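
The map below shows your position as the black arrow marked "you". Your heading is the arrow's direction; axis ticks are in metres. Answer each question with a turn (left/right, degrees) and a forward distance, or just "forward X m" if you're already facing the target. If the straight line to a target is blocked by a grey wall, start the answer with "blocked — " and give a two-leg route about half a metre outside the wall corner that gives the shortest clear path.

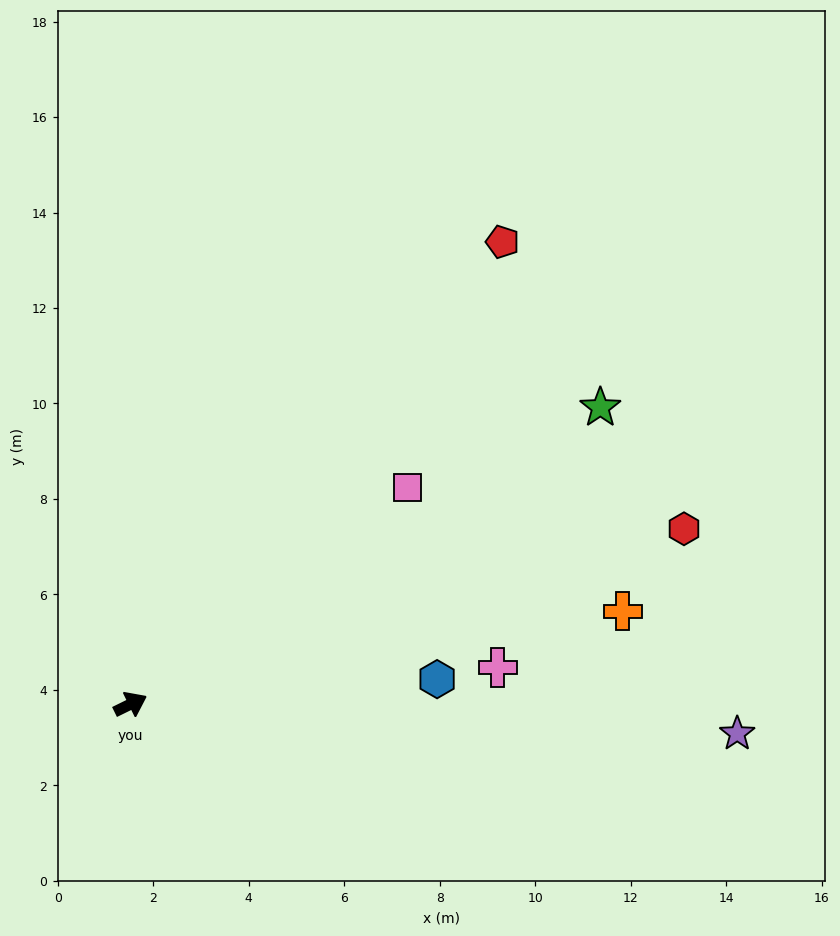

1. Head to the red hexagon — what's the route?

turn right 9°, forward 12.2 m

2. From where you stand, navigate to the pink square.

turn left 12°, forward 7.4 m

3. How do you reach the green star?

turn left 6°, forward 11.6 m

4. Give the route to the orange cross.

turn right 15°, forward 10.5 m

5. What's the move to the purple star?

turn right 29°, forward 12.7 m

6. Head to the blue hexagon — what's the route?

turn right 21°, forward 6.4 m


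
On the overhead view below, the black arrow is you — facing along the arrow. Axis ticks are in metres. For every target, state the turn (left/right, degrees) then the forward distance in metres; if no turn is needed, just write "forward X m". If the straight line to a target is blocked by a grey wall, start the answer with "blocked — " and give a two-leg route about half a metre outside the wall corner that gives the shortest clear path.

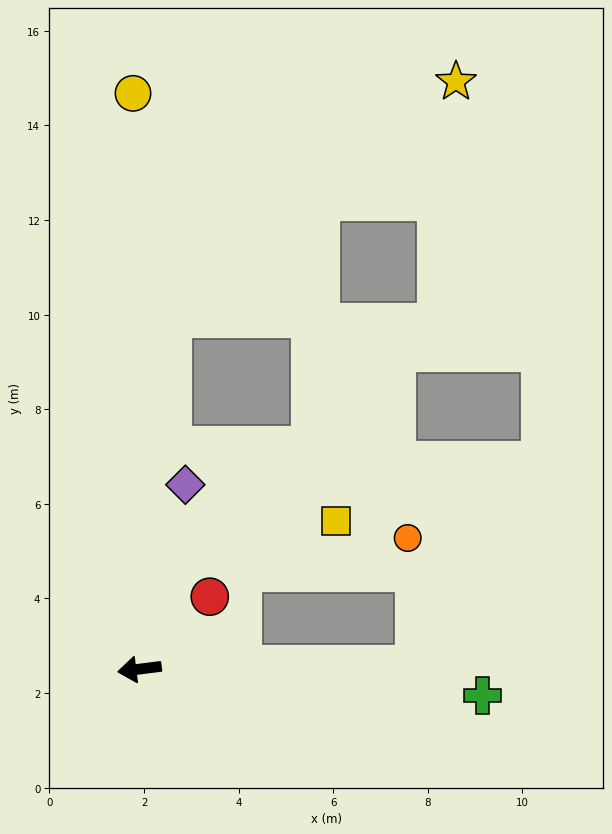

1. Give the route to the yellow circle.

turn right 96°, forward 12.2 m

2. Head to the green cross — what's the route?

turn left 168°, forward 7.3 m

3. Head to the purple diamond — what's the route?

turn right 111°, forward 4.0 m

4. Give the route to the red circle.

turn right 141°, forward 2.1 m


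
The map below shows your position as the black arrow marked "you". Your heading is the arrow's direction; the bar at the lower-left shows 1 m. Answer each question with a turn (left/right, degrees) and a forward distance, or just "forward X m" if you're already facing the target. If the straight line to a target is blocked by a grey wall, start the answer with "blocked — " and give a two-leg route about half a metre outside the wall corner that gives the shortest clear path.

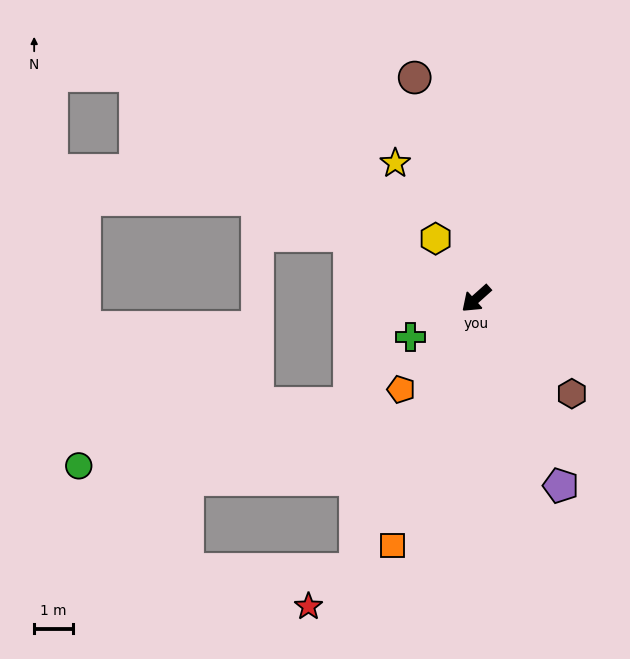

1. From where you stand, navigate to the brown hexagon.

turn left 93°, forward 3.5 m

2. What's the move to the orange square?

turn left 29°, forward 6.8 m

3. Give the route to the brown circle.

turn right 116°, forward 5.9 m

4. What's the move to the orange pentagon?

turn left 9°, forward 3.1 m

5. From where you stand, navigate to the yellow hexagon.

turn right 98°, forward 1.9 m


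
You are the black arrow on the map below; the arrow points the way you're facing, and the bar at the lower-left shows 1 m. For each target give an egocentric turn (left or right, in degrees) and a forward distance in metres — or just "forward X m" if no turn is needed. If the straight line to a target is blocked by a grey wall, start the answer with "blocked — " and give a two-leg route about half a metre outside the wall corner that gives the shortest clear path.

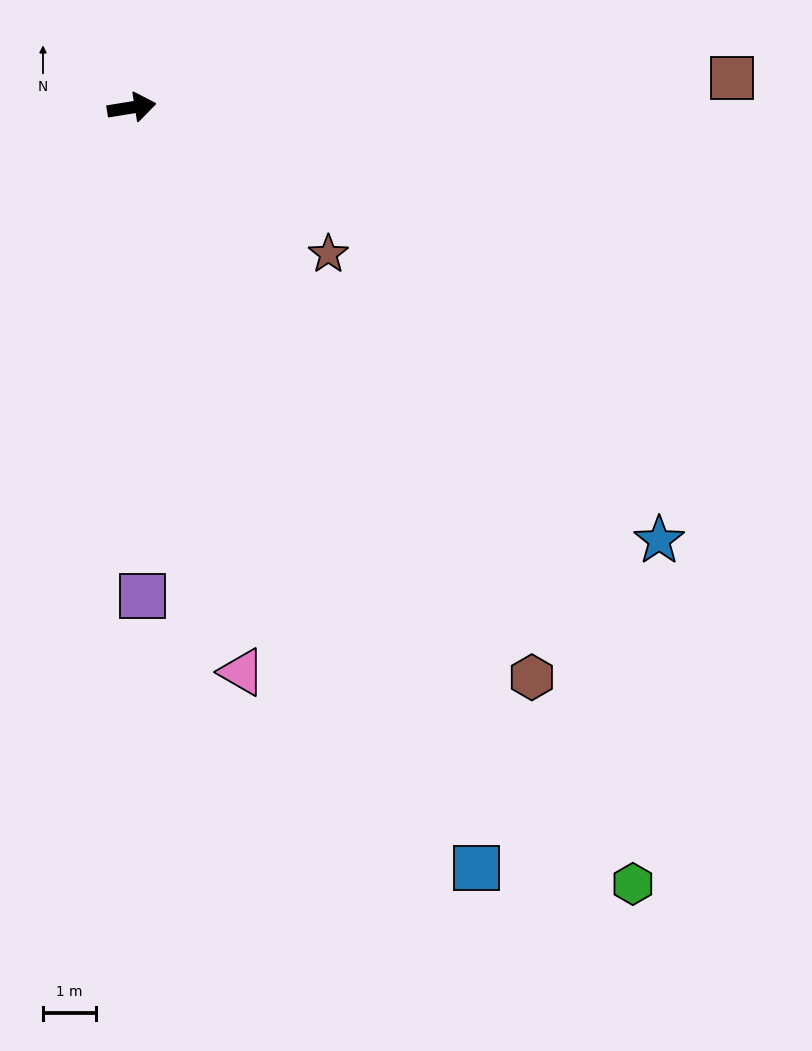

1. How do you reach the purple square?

turn right 98°, forward 9.1 m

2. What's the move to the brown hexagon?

turn right 64°, forward 13.0 m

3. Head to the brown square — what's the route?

turn right 6°, forward 11.2 m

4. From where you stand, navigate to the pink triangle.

turn right 88°, forward 10.8 m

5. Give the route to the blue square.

turn right 75°, forward 15.6 m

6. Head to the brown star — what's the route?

turn right 46°, forward 4.6 m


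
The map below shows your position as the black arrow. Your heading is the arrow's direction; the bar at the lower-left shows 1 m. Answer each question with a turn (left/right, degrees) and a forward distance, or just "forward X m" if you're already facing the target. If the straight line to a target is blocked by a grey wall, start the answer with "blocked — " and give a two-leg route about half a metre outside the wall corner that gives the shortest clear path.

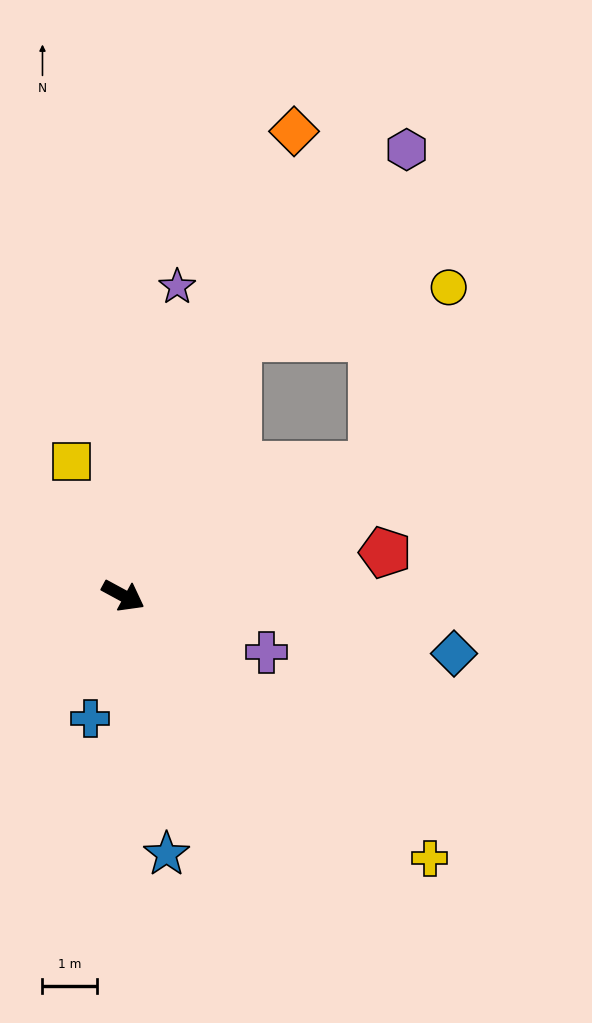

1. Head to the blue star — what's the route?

turn right 52°, forward 4.8 m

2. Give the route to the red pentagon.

turn left 38°, forward 4.9 m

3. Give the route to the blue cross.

turn right 76°, forward 2.3 m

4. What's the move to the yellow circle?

blocked — turn left 56°, forward 5.2 m, then turn left 39°, forward 3.5 m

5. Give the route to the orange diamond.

turn left 98°, forward 9.1 m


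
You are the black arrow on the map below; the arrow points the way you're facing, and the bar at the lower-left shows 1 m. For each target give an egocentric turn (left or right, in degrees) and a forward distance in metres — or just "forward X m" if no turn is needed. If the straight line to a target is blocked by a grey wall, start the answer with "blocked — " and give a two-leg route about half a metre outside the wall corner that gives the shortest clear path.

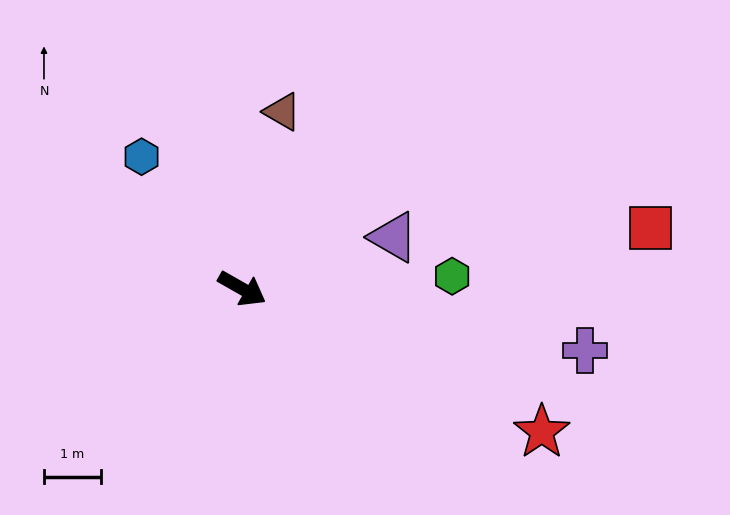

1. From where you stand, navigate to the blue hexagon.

turn left 157°, forward 2.9 m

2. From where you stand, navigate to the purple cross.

turn left 19°, forward 6.2 m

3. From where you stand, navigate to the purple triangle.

turn left 48°, forward 2.8 m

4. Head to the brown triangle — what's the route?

turn left 107°, forward 3.2 m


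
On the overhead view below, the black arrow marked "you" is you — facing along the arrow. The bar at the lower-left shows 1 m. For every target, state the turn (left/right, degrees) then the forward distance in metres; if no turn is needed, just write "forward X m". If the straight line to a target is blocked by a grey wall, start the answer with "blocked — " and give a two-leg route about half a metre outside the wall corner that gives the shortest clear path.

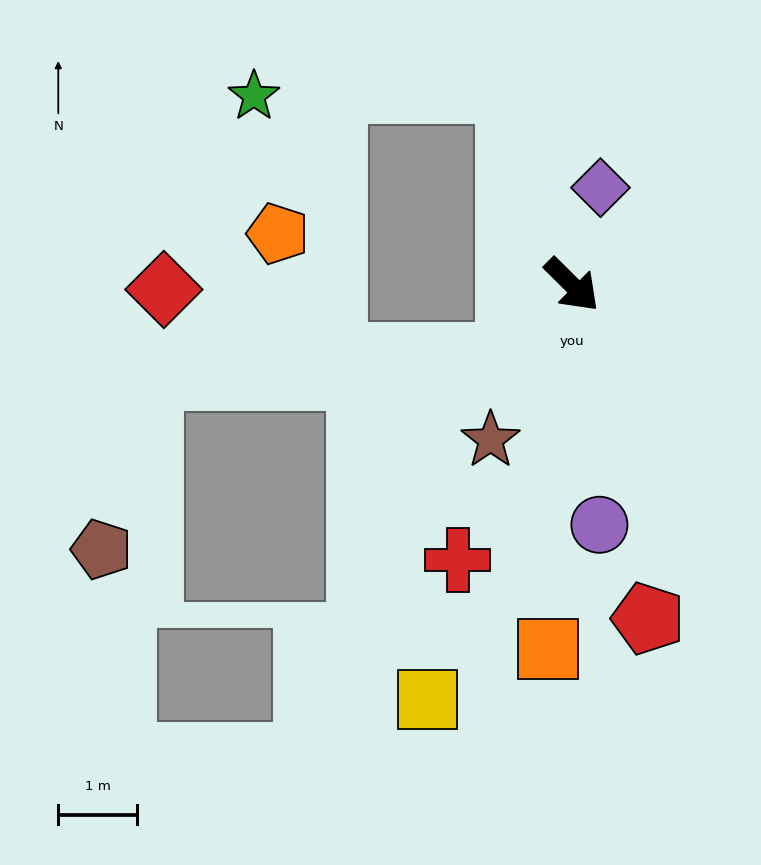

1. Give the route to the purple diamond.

turn left 118°, forward 1.3 m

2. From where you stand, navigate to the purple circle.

turn right 39°, forward 3.0 m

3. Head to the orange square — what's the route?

turn right 49°, forward 4.6 m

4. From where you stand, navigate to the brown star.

turn right 73°, forward 2.2 m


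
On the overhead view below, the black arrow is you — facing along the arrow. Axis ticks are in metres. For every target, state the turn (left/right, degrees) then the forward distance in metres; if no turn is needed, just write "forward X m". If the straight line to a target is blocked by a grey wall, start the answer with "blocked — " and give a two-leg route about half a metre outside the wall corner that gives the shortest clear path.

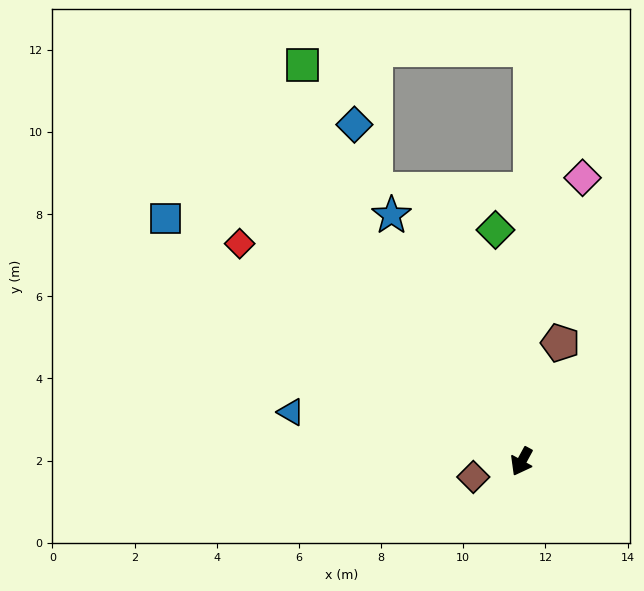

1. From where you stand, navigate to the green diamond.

turn right 145°, forward 5.7 m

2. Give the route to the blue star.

turn right 124°, forward 6.8 m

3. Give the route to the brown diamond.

turn right 44°, forward 1.2 m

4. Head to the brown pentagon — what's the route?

turn right 170°, forward 3.0 m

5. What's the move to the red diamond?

turn right 99°, forward 8.7 m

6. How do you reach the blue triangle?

turn right 74°, forward 5.7 m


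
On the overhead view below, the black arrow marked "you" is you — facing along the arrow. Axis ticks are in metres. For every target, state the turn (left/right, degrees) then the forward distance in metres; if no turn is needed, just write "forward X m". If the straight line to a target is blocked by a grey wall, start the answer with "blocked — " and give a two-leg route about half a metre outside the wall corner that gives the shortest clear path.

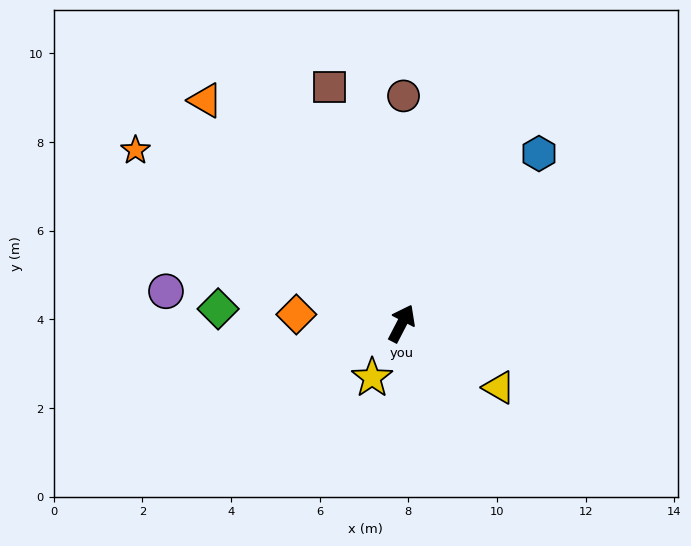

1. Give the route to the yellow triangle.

turn right 96°, forward 2.6 m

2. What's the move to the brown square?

turn left 44°, forward 5.6 m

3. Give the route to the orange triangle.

turn left 69°, forward 6.7 m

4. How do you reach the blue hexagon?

turn right 12°, forward 4.9 m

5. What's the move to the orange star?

turn left 84°, forward 7.2 m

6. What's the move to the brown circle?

turn left 27°, forward 5.1 m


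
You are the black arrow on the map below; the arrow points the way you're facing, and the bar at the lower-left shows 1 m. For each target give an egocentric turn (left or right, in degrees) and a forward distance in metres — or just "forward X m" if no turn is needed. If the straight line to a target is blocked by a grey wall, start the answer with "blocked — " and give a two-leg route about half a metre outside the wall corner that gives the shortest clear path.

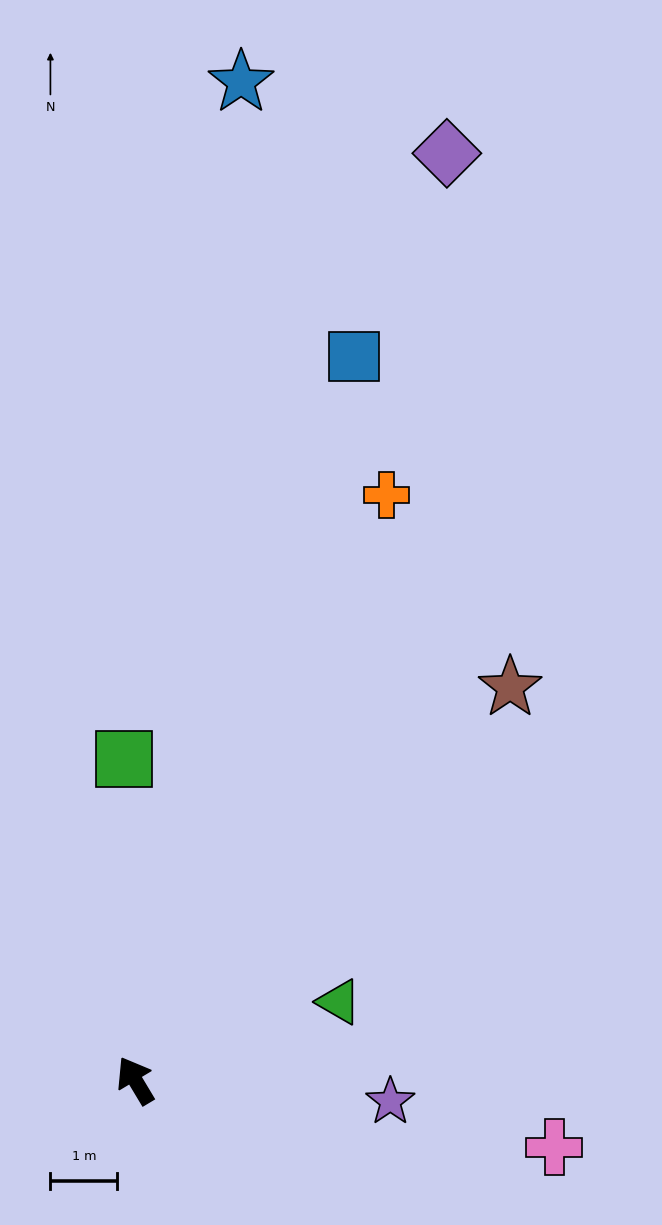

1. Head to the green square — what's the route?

turn right 29°, forward 4.8 m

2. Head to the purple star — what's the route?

turn right 126°, forward 3.8 m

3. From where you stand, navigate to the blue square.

turn right 48°, forward 11.3 m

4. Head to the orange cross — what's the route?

turn right 54°, forward 9.5 m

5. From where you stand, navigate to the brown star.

turn right 75°, forward 8.1 m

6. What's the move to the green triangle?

turn right 100°, forward 3.3 m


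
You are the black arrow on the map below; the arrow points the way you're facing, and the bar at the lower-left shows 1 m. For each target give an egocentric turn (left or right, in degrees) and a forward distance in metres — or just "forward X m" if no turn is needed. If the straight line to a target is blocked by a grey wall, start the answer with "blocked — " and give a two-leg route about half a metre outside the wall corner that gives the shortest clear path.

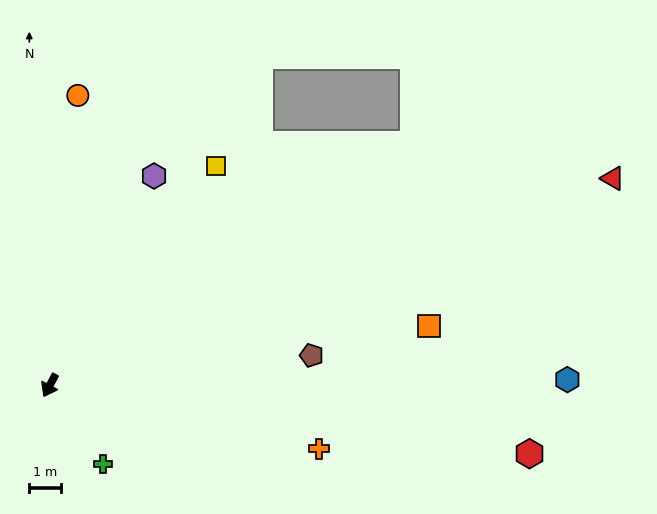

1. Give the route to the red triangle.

turn left 138°, forward 18.8 m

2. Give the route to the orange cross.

turn left 105°, forward 8.7 m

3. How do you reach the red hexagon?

turn left 110°, forward 15.2 m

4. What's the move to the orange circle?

turn right 158°, forward 9.1 m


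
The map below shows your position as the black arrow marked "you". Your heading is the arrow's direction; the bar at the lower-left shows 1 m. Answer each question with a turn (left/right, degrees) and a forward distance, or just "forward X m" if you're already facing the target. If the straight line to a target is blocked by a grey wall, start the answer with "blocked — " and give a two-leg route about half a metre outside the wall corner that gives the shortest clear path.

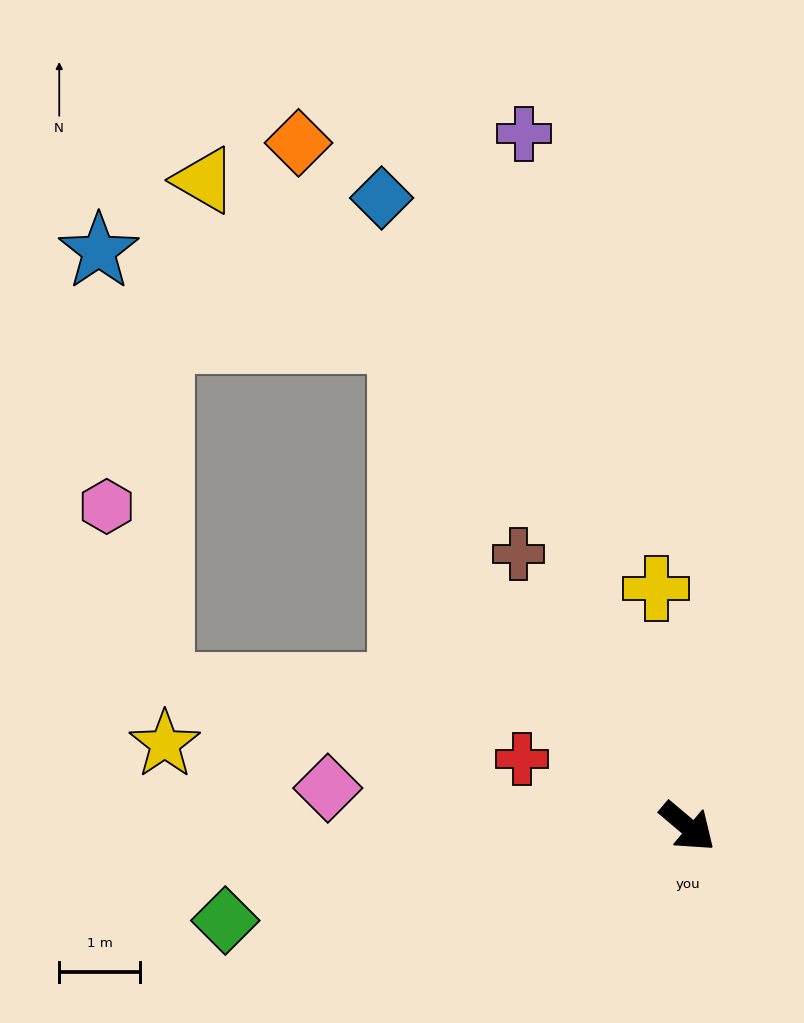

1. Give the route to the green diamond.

turn right 128°, forward 5.8 m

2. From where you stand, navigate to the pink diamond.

turn right 146°, forward 4.5 m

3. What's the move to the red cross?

turn right 162°, forward 2.2 m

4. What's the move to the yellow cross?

turn left 138°, forward 3.0 m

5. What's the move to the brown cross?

turn left 162°, forward 4.0 m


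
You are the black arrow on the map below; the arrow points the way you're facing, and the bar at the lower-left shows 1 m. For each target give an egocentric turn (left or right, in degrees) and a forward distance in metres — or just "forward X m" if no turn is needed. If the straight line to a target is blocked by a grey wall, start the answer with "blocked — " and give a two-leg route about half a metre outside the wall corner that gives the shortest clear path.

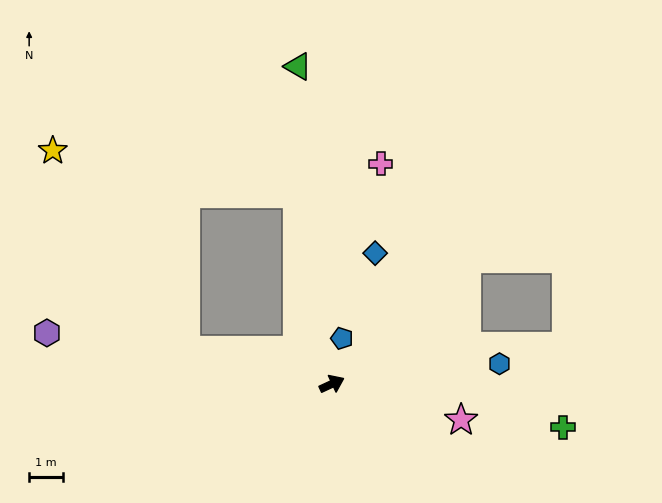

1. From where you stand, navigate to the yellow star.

blocked — turn left 142°, forward 4.5 m, then turn right 43°, forward 7.2 m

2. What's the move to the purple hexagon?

turn left 145°, forward 8.6 m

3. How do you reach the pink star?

turn right 40°, forward 4.0 m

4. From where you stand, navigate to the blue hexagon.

turn right 18°, forward 5.0 m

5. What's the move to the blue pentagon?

turn left 53°, forward 1.4 m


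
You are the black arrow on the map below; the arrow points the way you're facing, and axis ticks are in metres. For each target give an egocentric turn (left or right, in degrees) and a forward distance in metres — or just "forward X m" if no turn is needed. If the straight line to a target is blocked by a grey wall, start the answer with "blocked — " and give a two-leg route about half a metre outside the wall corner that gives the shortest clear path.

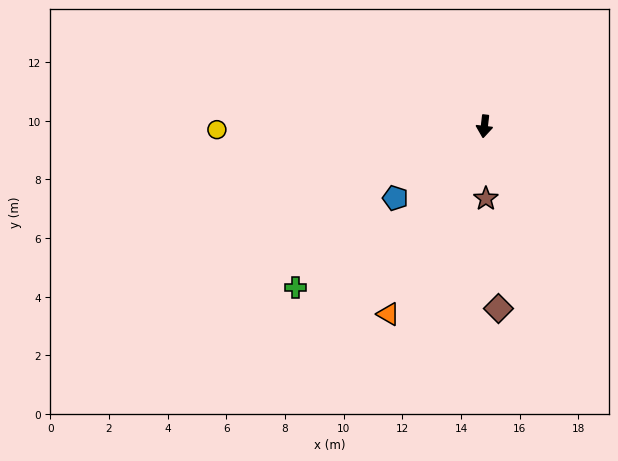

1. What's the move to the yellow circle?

turn right 83°, forward 9.1 m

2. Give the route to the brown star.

turn left 8°, forward 2.5 m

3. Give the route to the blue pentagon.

turn right 45°, forward 3.9 m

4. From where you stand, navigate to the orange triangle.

turn right 21°, forward 7.2 m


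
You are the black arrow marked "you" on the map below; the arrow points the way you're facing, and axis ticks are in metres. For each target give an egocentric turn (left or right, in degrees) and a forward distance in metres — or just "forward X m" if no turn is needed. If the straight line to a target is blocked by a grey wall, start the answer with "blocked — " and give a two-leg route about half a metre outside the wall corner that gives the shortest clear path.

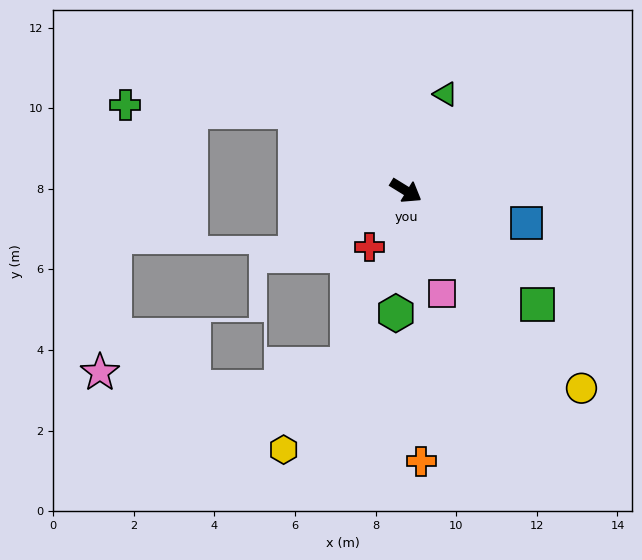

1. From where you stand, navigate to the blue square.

turn left 17°, forward 3.1 m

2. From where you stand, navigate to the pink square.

turn right 39°, forward 2.7 m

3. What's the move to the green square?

turn right 9°, forward 4.3 m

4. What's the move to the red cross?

turn right 91°, forward 1.7 m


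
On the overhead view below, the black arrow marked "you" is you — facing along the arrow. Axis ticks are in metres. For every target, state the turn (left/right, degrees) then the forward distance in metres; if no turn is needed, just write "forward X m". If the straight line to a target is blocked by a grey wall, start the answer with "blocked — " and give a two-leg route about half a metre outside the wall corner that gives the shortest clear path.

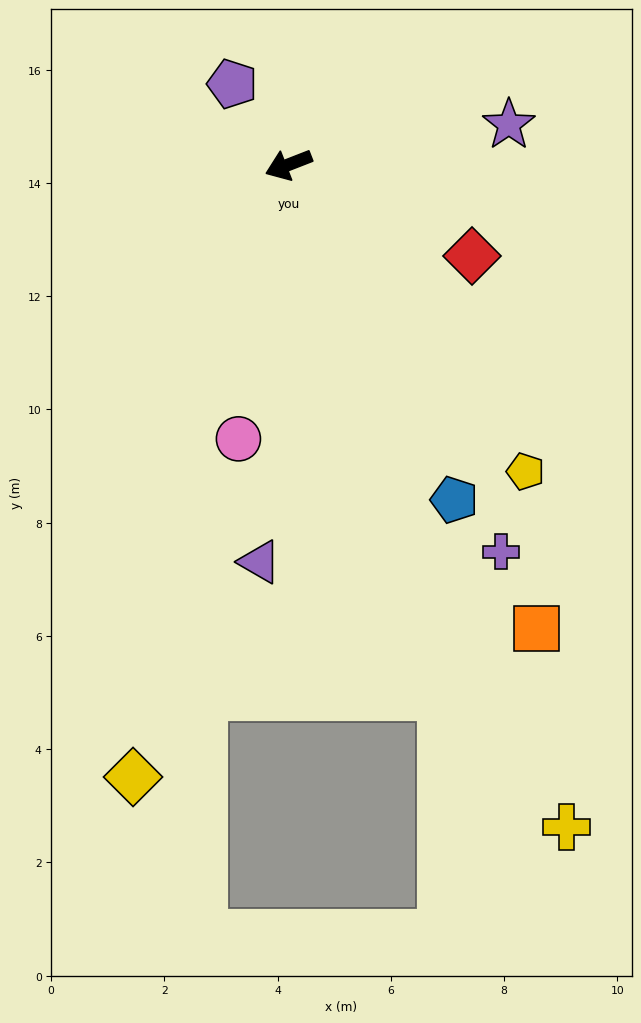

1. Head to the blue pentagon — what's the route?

turn left 95°, forward 6.6 m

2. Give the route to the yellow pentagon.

turn left 106°, forward 6.8 m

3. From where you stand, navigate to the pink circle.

turn left 58°, forward 4.9 m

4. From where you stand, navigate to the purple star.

turn left 169°, forward 4.0 m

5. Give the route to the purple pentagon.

turn right 76°, forward 1.7 m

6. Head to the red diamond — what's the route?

turn left 132°, forward 3.6 m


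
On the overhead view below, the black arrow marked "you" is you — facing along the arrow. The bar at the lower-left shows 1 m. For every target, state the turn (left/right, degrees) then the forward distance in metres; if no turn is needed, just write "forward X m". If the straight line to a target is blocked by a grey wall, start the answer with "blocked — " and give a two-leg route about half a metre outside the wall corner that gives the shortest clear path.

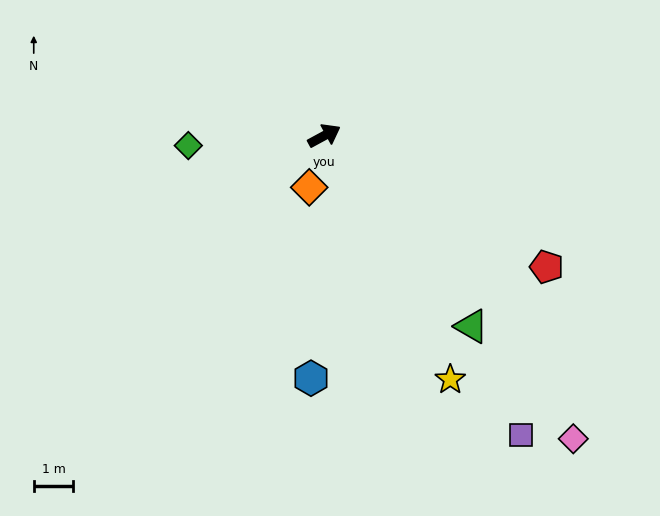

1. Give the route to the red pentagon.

turn right 59°, forward 6.5 m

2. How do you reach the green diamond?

turn left 156°, forward 3.4 m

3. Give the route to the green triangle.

turn right 81°, forward 6.1 m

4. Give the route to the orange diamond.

turn right 135°, forward 1.4 m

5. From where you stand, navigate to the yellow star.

turn right 91°, forward 6.9 m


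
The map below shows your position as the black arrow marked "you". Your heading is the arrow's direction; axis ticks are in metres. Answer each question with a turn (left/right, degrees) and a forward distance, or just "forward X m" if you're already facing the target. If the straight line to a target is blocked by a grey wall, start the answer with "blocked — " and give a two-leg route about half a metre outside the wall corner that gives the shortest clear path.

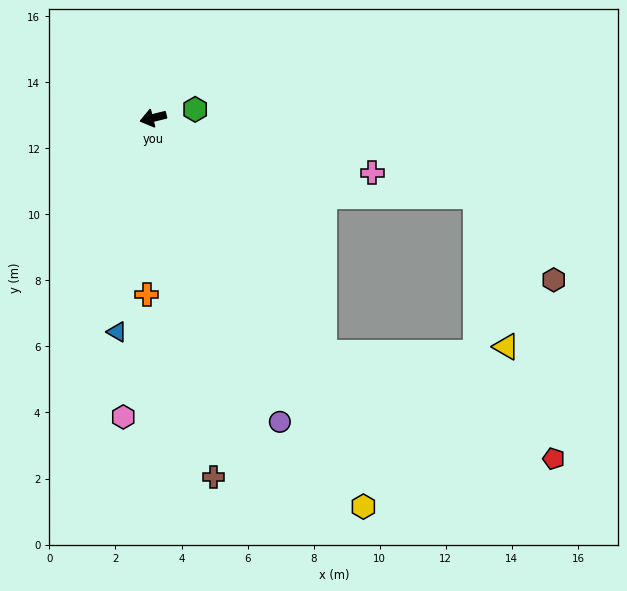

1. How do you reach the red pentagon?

blocked — turn left 112°, forward 8.8 m, then turn left 30°, forward 7.7 m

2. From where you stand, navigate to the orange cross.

turn left 74°, forward 5.3 m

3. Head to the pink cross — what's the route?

turn left 152°, forward 6.8 m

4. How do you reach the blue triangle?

turn left 66°, forward 6.6 m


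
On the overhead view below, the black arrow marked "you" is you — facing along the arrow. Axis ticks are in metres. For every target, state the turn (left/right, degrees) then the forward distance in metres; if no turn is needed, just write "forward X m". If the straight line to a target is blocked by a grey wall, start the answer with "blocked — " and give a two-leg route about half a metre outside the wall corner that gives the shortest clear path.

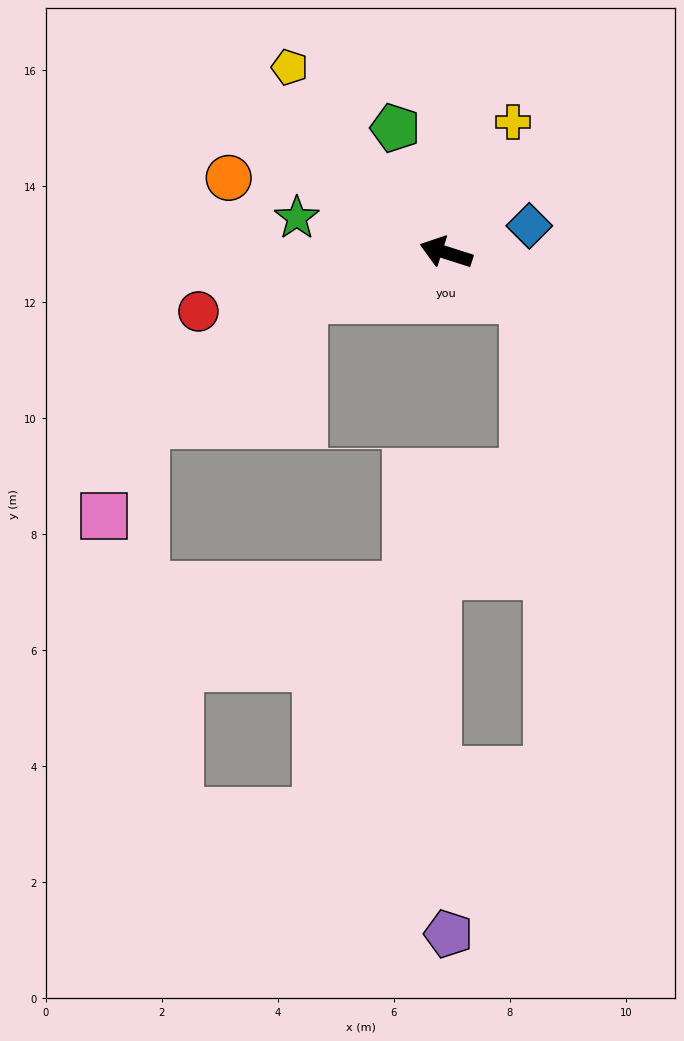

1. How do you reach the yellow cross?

turn right 99°, forward 2.5 m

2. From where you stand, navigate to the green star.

turn left 5°, forward 2.6 m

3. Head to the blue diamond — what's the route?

turn right 144°, forward 1.5 m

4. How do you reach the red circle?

turn left 31°, forward 4.4 m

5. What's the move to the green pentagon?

turn right 50°, forward 2.3 m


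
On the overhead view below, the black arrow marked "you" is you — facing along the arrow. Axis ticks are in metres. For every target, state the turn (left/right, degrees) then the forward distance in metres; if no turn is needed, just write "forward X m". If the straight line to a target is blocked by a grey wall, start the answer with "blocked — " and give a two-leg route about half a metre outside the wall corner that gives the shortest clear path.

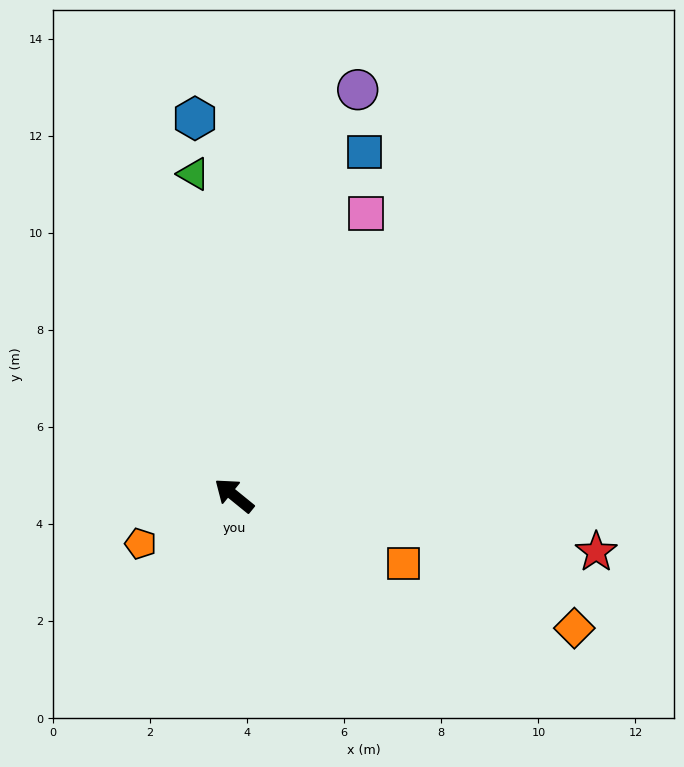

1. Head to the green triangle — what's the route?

turn right 44°, forward 6.7 m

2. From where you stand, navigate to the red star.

turn right 150°, forward 7.5 m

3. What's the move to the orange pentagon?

turn left 66°, forward 2.2 m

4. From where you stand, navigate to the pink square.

turn right 76°, forward 6.4 m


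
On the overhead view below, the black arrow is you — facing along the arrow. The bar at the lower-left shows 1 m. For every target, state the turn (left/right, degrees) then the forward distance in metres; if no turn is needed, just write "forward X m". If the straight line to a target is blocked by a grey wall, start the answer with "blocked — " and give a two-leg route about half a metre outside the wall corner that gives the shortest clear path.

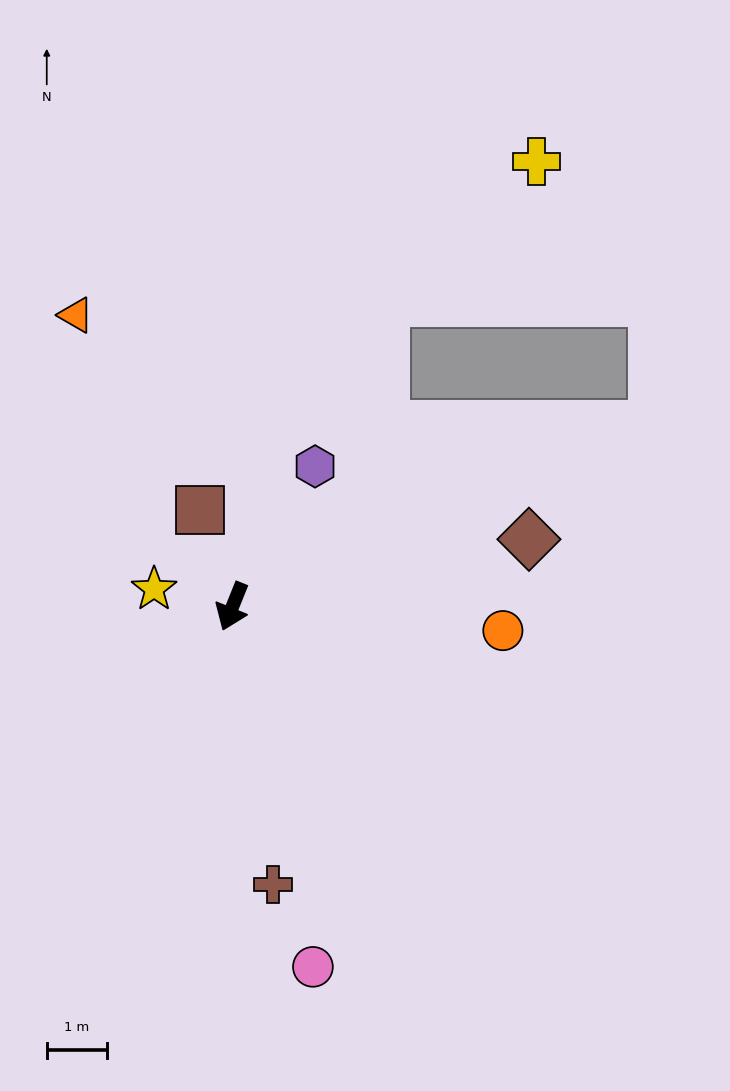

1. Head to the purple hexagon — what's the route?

turn left 171°, forward 2.7 m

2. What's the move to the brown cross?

turn left 30°, forward 4.6 m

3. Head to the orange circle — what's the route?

turn left 107°, forward 4.5 m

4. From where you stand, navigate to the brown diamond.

turn left 125°, forward 5.0 m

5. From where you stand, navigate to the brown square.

turn right 140°, forward 1.7 m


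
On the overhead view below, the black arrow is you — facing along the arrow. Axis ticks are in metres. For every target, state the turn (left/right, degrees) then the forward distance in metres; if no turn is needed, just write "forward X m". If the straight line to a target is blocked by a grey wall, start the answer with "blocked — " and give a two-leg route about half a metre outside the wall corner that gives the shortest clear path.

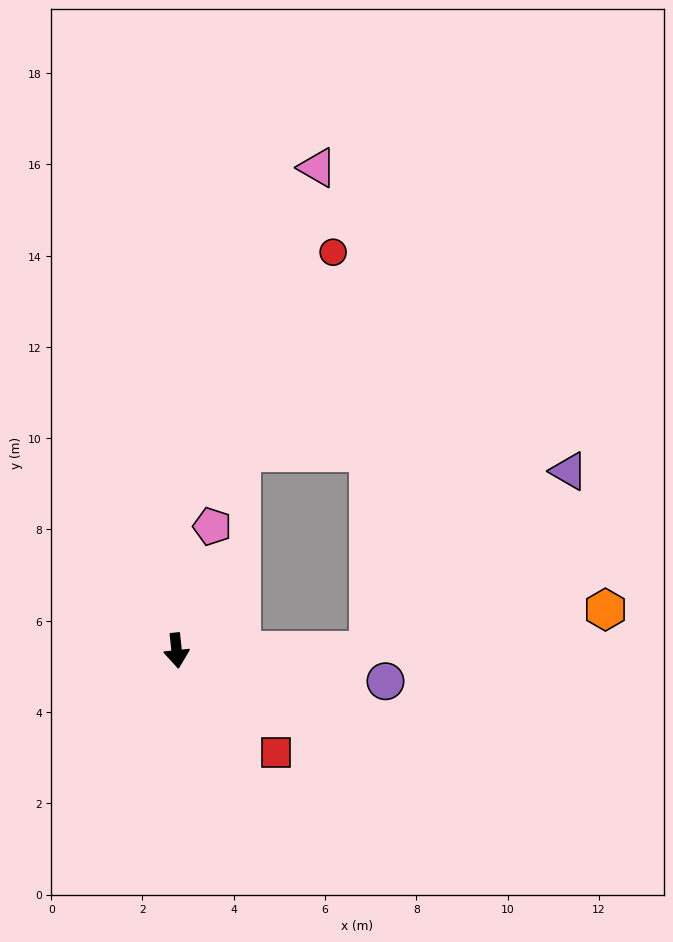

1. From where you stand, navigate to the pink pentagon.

turn left 158°, forward 2.8 m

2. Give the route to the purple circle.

turn left 76°, forward 4.6 m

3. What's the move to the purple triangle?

blocked — turn left 84°, forward 4.2 m, then turn left 42°, forward 5.9 m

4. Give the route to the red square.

turn left 38°, forward 3.1 m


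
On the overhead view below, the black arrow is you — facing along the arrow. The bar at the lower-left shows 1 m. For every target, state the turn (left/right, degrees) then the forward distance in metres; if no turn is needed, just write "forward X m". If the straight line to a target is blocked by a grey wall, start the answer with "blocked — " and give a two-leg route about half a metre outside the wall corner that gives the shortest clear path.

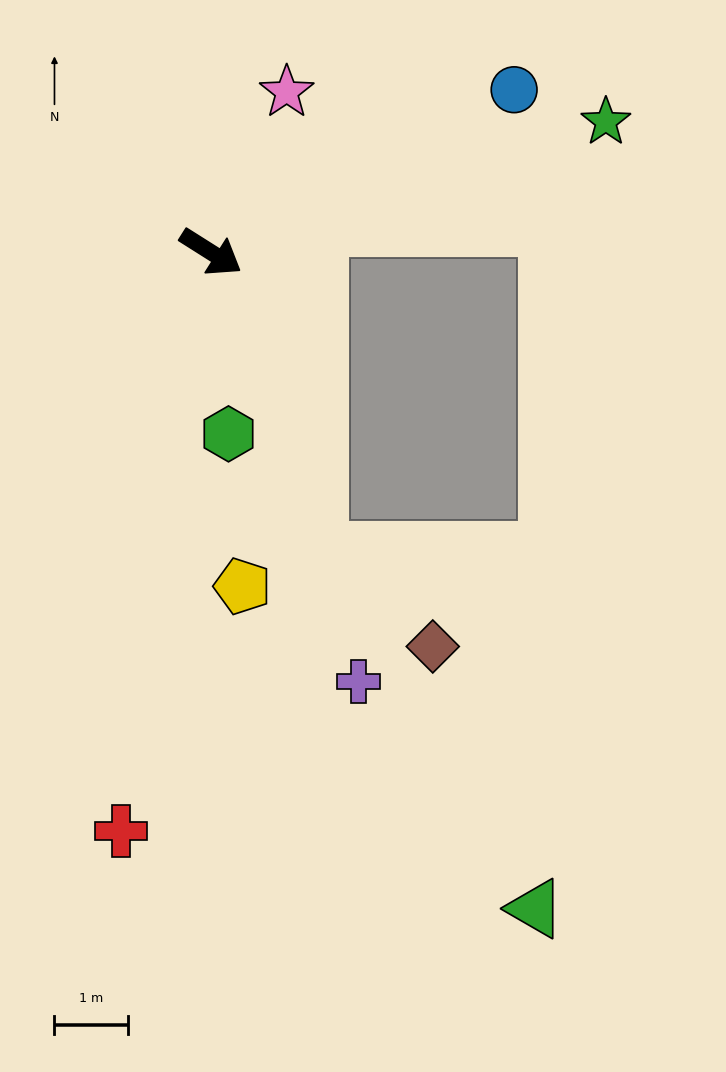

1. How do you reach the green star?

turn left 51°, forward 5.6 m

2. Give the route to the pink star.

turn left 97°, forward 2.4 m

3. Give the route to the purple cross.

turn right 39°, forward 6.1 m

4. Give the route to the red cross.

turn right 67°, forward 7.9 m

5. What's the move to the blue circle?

turn left 60°, forward 4.7 m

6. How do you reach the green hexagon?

turn right 52°, forward 2.5 m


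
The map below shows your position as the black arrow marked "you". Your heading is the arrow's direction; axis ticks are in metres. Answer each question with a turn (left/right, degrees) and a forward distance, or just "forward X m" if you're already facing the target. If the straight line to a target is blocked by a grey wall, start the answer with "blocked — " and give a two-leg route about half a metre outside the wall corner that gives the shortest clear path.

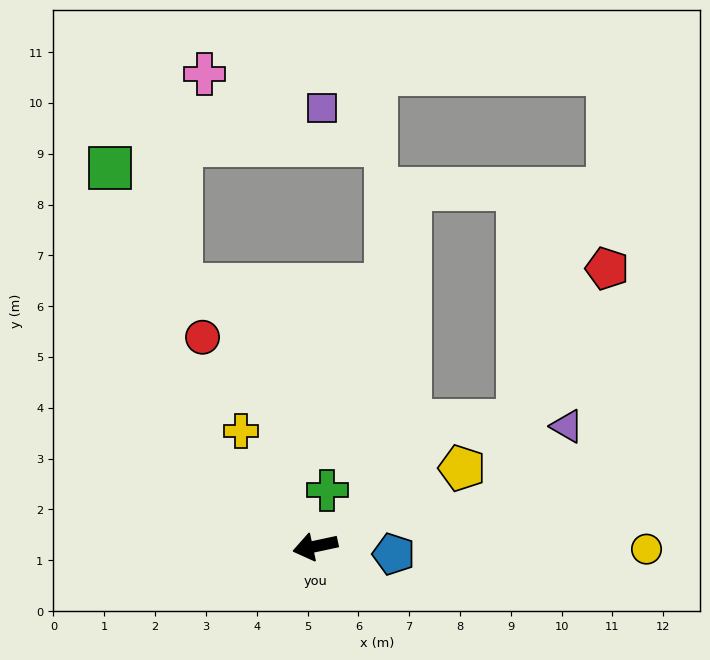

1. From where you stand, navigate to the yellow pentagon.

turn right 164°, forward 3.3 m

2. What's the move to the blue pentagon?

turn left 162°, forward 1.6 m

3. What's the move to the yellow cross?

turn right 69°, forward 2.7 m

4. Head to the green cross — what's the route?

turn right 114°, forward 1.1 m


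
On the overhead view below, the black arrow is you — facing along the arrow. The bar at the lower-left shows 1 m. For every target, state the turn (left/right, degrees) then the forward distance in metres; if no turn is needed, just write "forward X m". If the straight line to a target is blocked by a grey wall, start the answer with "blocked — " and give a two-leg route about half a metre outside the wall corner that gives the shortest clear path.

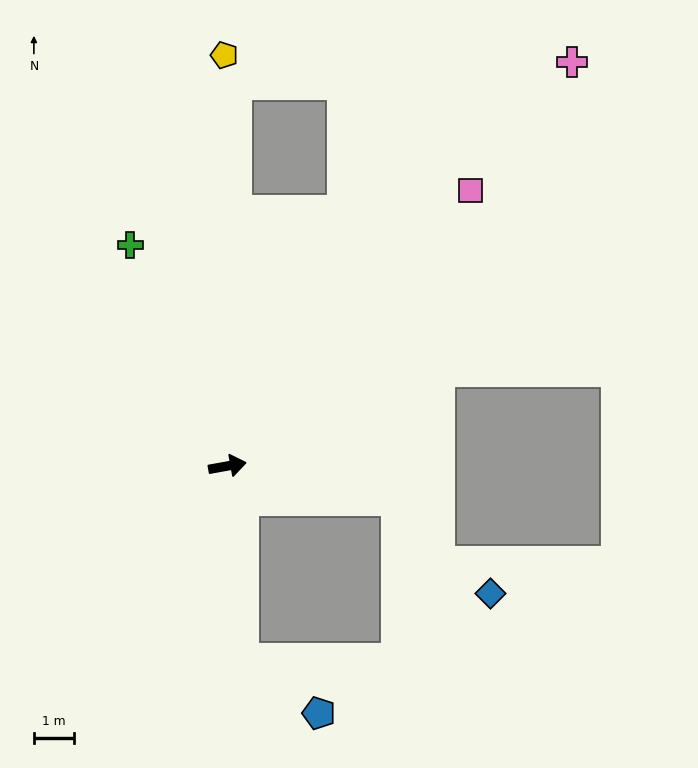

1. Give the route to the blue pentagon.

blocked — turn right 96°, forward 4.9 m, then turn left 51°, forward 2.3 m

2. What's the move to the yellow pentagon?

turn left 80°, forward 10.3 m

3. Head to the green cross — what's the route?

turn left 104°, forward 6.0 m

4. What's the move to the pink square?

turn left 38°, forward 9.2 m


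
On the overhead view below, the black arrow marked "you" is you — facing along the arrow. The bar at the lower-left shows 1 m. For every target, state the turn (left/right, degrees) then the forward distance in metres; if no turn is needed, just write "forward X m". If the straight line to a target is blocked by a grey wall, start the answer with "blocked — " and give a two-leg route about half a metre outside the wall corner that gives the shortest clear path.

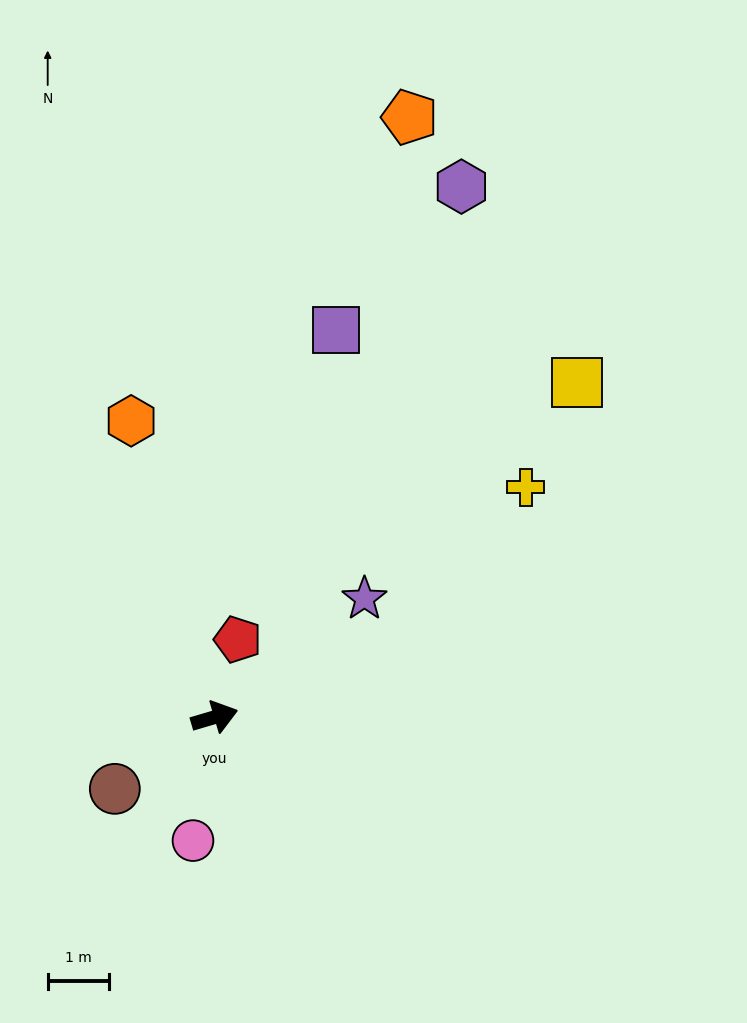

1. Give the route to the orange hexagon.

turn left 89°, forward 5.0 m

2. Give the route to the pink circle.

turn right 116°, forward 2.1 m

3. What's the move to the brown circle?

turn right 161°, forward 2.0 m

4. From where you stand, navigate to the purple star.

turn left 22°, forward 3.1 m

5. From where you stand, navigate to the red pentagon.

turn left 57°, forward 1.3 m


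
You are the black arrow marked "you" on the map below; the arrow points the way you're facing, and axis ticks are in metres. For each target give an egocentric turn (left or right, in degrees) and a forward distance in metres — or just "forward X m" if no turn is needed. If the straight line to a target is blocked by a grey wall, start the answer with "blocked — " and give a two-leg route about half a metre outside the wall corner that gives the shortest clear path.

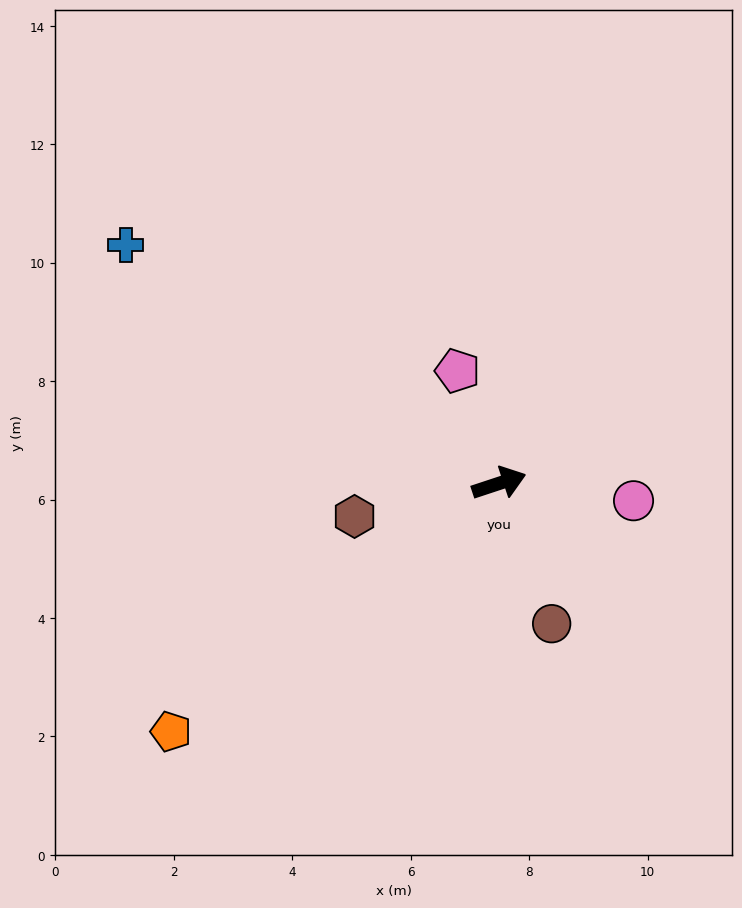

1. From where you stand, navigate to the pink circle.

turn right 26°, forward 2.3 m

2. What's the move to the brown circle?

turn right 88°, forward 2.5 m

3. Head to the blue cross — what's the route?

turn left 129°, forward 7.5 m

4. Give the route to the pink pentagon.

turn left 92°, forward 2.0 m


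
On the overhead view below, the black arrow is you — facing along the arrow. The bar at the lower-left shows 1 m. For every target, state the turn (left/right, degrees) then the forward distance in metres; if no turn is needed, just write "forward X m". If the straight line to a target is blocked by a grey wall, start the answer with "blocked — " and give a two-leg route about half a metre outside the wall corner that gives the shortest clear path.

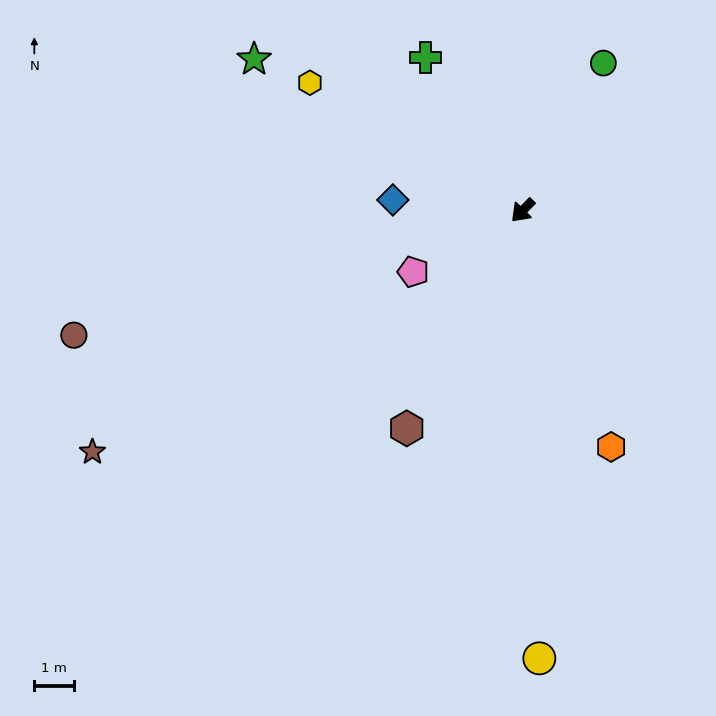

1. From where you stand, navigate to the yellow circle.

turn left 47°, forward 11.4 m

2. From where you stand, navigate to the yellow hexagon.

turn right 77°, forward 6.3 m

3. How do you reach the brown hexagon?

turn left 16°, forward 6.3 m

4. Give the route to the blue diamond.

turn right 50°, forward 3.3 m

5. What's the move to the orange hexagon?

turn left 65°, forward 6.4 m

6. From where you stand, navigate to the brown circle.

turn right 30°, forward 11.8 m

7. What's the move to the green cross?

turn right 103°, forward 4.6 m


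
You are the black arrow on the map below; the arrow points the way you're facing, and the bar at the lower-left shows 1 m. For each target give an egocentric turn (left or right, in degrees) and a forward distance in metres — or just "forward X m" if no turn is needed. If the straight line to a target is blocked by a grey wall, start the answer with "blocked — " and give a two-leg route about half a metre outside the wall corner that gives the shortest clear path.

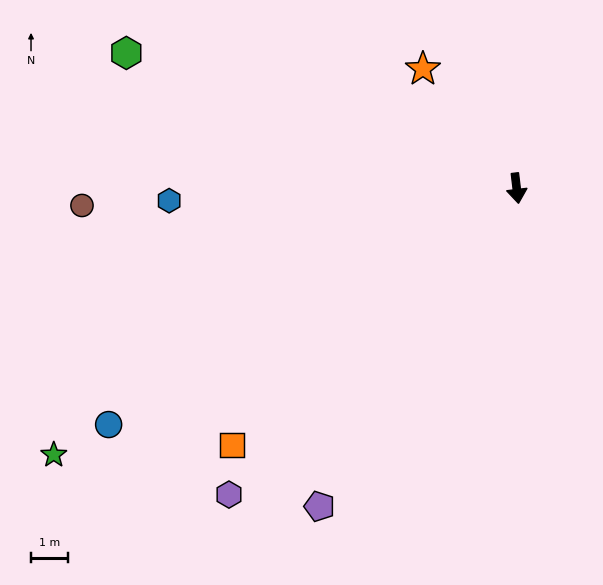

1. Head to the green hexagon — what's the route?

turn right 116°, forward 11.2 m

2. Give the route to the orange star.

turn right 149°, forward 4.1 m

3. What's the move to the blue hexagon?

turn right 95°, forward 9.4 m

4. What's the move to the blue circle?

turn right 67°, forward 12.7 m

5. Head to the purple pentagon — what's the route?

turn right 39°, forward 10.1 m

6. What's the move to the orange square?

turn right 55°, forward 10.4 m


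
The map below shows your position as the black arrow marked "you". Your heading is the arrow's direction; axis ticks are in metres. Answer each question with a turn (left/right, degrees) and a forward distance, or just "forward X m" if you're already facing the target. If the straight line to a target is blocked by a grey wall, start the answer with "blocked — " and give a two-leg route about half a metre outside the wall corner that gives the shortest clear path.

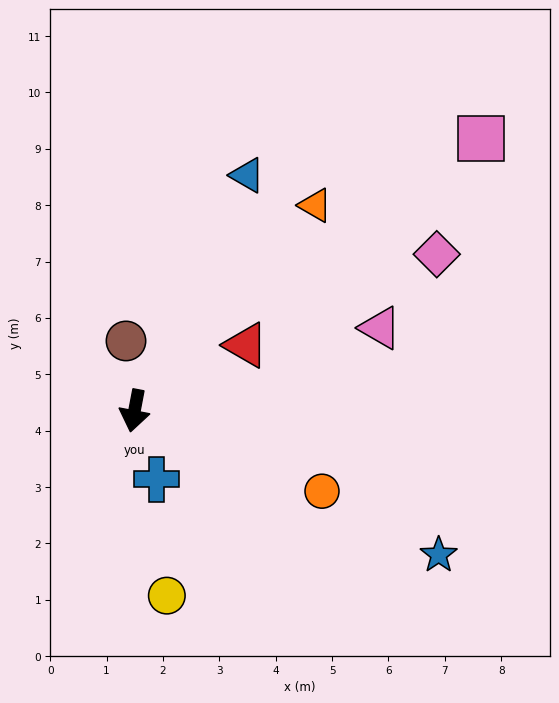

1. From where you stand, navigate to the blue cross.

turn left 29°, forward 1.3 m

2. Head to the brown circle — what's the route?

turn right 162°, forward 1.2 m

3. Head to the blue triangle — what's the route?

turn left 165°, forward 4.6 m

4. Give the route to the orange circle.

turn left 78°, forward 3.6 m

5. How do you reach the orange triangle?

turn left 149°, forward 4.9 m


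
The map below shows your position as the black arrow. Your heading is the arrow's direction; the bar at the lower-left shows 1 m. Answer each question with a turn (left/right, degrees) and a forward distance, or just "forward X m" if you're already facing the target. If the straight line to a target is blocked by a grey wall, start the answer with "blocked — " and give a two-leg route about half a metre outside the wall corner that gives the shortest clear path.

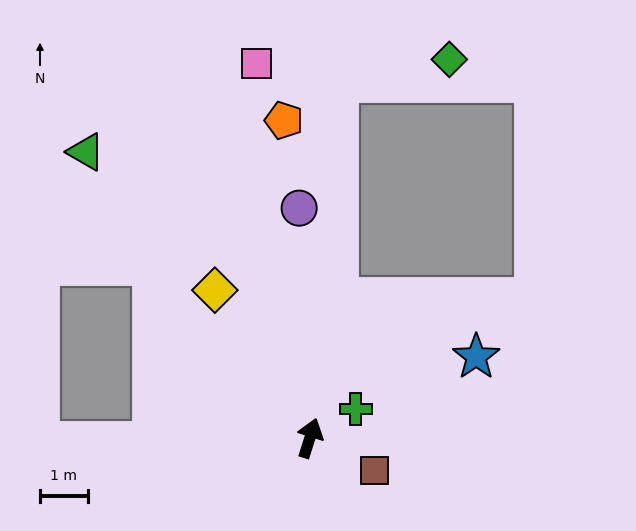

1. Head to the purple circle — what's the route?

turn left 20°, forward 4.8 m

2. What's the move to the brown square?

turn right 99°, forward 1.5 m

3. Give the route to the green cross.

turn right 40°, forward 1.1 m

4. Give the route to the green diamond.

blocked — turn left 13°, forward 7.4 m, then turn right 74°, forward 2.4 m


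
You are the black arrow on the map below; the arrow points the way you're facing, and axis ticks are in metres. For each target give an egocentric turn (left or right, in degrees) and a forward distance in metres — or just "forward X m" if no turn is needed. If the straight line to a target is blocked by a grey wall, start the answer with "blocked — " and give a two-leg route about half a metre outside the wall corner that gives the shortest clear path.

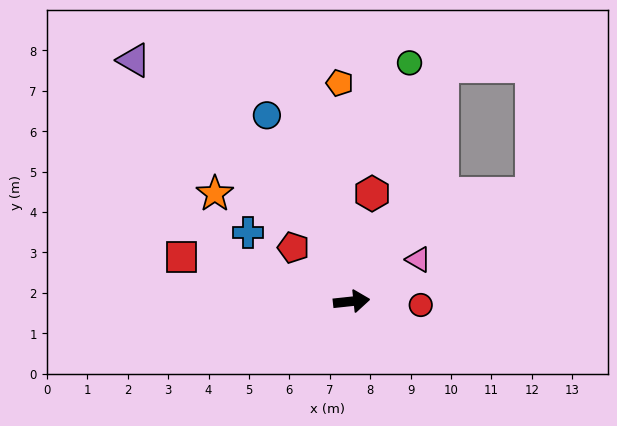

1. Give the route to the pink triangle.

turn left 26°, forward 2.0 m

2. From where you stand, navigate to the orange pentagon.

turn left 87°, forward 5.4 m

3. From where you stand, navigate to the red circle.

turn right 9°, forward 1.7 m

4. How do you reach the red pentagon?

turn left 131°, forward 2.0 m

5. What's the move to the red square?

turn left 159°, forward 4.4 m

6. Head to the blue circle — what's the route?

turn left 108°, forward 5.1 m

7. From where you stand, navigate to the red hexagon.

turn left 73°, forward 2.7 m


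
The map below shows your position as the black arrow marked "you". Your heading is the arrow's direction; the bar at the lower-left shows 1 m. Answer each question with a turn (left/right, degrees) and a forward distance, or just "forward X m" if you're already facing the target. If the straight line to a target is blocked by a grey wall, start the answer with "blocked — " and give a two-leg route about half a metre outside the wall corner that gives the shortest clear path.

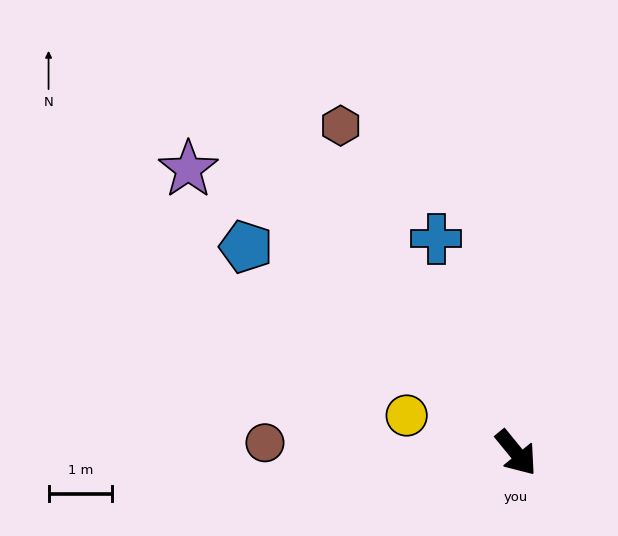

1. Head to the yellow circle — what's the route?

turn right 148°, forward 1.8 m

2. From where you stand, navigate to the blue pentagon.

turn right 167°, forward 5.4 m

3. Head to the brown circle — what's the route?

turn right 132°, forward 4.0 m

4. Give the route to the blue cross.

turn left 161°, forward 3.6 m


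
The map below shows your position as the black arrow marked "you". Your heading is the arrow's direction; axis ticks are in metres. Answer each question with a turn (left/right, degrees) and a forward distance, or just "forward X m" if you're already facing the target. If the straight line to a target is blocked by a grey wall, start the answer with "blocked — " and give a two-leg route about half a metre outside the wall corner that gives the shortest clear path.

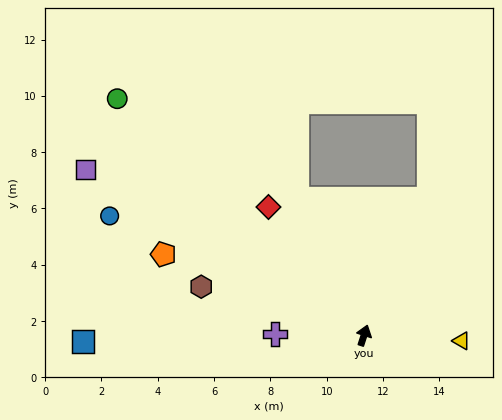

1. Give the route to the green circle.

turn left 64°, forward 12.1 m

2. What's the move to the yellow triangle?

turn right 75°, forward 3.5 m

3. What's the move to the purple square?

turn left 77°, forward 11.5 m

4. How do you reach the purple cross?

turn left 107°, forward 3.2 m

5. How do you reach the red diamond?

turn left 55°, forward 5.7 m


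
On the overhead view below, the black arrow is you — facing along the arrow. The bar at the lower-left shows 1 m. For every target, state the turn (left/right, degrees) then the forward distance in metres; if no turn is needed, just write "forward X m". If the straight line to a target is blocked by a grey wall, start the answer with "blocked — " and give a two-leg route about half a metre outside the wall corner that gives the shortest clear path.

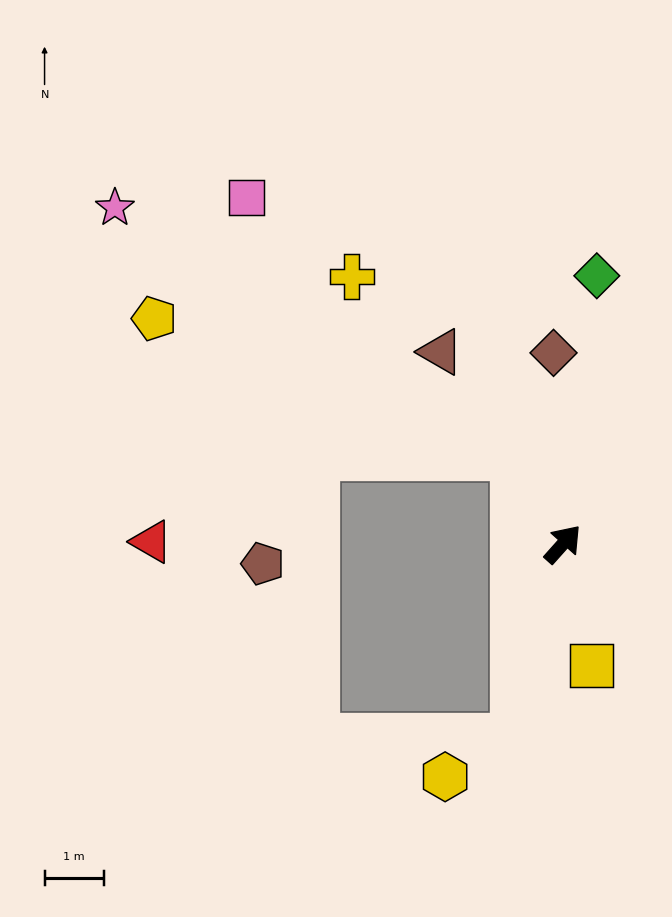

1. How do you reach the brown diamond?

turn left 45°, forward 3.2 m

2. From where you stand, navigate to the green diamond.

turn left 35°, forward 4.6 m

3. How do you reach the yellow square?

turn right 125°, forward 2.1 m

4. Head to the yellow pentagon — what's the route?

blocked — turn left 70°, forward 1.7 m, then turn left 41°, forward 6.5 m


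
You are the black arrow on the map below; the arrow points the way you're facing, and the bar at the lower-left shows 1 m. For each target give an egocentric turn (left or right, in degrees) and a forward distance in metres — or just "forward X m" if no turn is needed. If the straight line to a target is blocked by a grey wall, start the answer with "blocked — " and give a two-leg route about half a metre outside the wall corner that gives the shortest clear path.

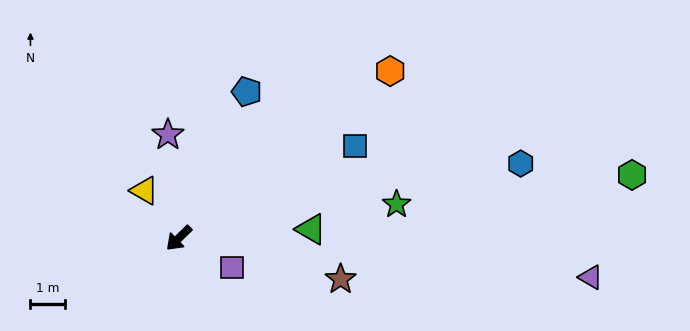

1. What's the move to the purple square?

turn left 107°, forward 1.8 m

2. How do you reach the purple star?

turn right 128°, forward 3.0 m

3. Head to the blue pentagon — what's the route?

turn right 159°, forward 4.7 m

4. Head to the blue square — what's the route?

turn left 163°, forward 5.7 m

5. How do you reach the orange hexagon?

turn left 174°, forward 7.8 m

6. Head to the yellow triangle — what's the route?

turn right 98°, forward 1.7 m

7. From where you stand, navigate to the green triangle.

turn left 140°, forward 3.8 m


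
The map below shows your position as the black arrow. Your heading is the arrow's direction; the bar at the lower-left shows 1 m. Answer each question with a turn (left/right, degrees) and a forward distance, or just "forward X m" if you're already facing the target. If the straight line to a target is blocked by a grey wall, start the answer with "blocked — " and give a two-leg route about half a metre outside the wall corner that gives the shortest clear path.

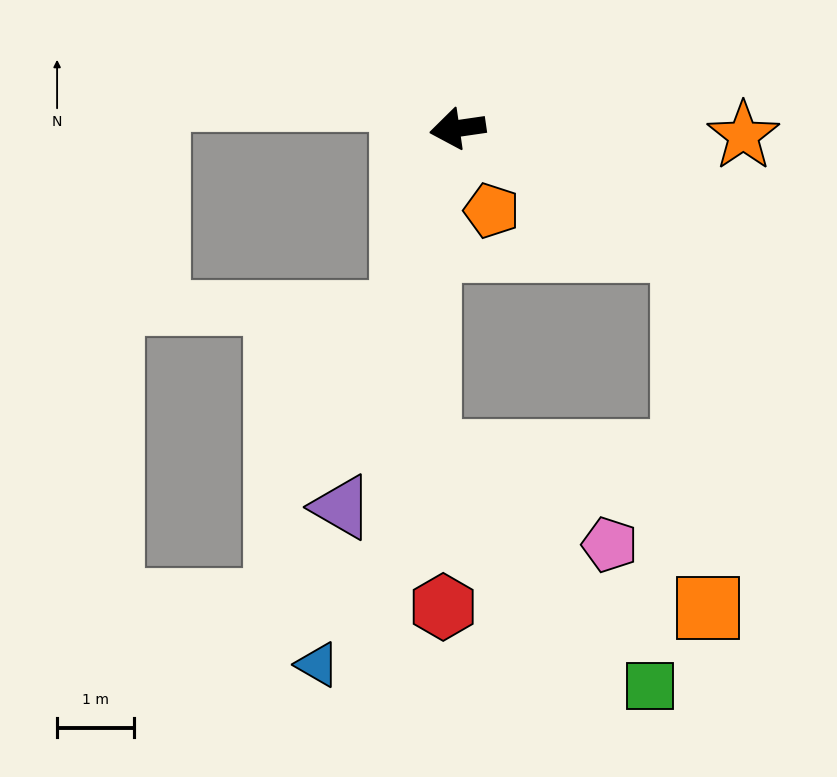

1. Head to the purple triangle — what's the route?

turn left 65°, forward 5.2 m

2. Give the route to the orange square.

blocked — turn left 144°, forward 3.4 m, then turn right 58°, forward 4.7 m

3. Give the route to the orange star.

turn left 170°, forward 3.7 m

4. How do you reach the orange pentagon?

turn left 104°, forward 1.2 m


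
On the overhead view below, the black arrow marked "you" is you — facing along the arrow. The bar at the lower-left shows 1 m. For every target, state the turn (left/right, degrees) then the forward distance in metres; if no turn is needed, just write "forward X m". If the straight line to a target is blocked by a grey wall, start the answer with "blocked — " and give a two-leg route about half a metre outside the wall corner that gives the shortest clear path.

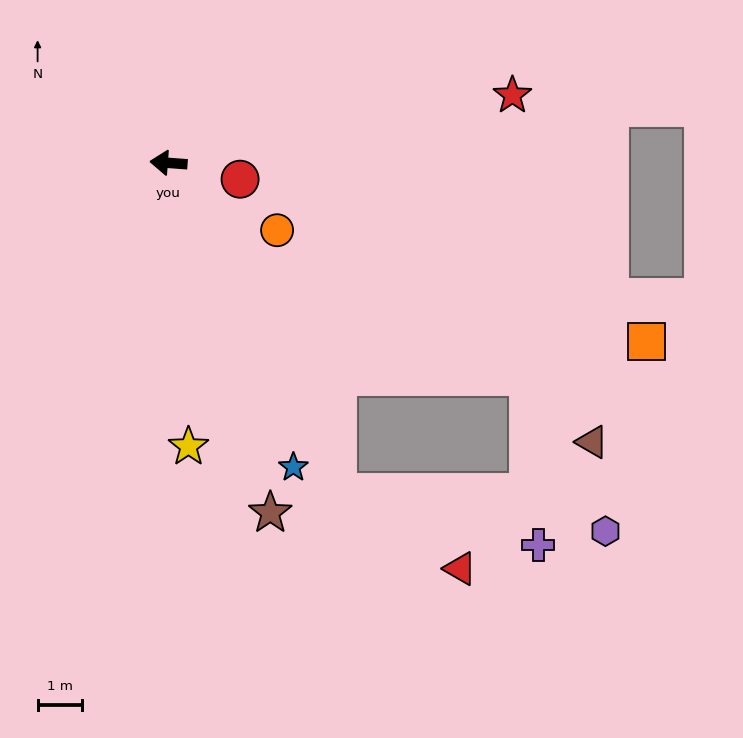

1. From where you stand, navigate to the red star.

turn right 165°, forward 7.8 m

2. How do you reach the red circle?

turn left 171°, forward 1.6 m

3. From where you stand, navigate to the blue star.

turn left 117°, forward 7.4 m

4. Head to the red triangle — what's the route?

blocked — turn left 121°, forward 8.3 m, then turn left 31°, forward 3.2 m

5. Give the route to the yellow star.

turn left 98°, forward 6.4 m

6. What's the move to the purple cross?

blocked — turn left 121°, forward 8.3 m, then turn left 48°, forward 4.6 m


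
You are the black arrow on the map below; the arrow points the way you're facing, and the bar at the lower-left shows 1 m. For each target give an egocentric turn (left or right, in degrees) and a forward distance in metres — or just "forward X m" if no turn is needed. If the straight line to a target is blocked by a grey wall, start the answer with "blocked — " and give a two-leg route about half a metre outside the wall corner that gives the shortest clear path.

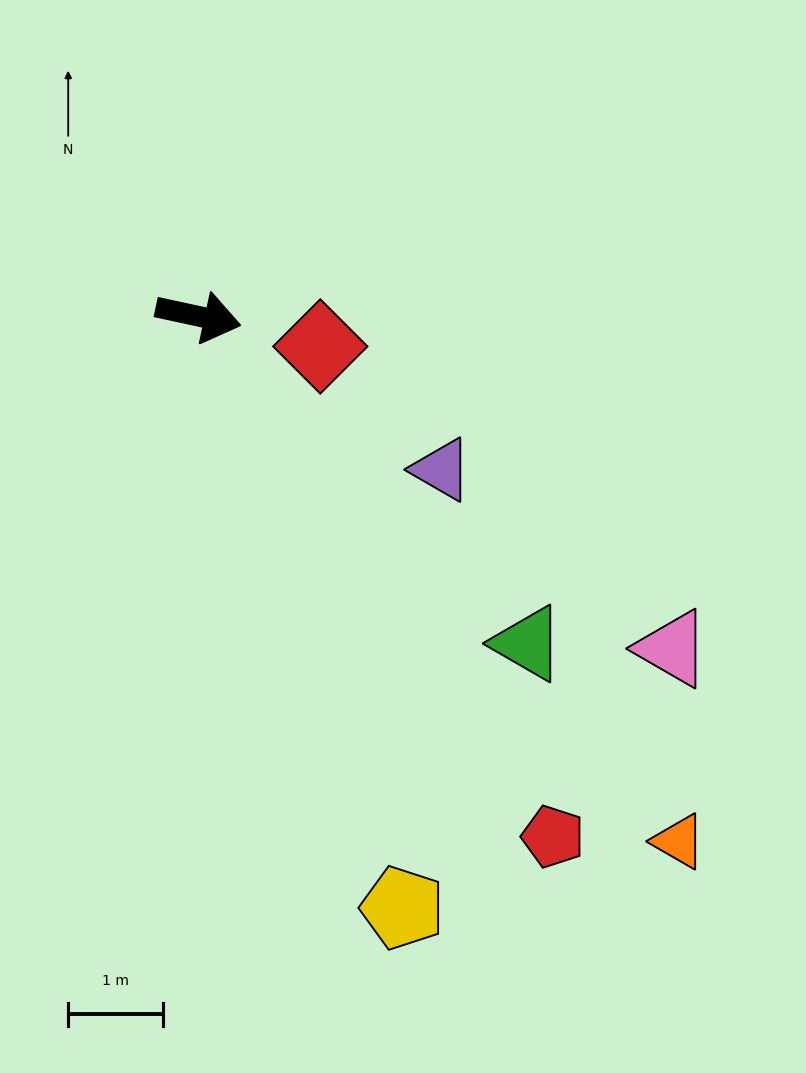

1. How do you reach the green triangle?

turn right 33°, forward 4.9 m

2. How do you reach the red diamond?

forward 1.3 m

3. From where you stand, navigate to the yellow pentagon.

turn right 59°, forward 6.6 m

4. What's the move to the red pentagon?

turn right 44°, forward 6.6 m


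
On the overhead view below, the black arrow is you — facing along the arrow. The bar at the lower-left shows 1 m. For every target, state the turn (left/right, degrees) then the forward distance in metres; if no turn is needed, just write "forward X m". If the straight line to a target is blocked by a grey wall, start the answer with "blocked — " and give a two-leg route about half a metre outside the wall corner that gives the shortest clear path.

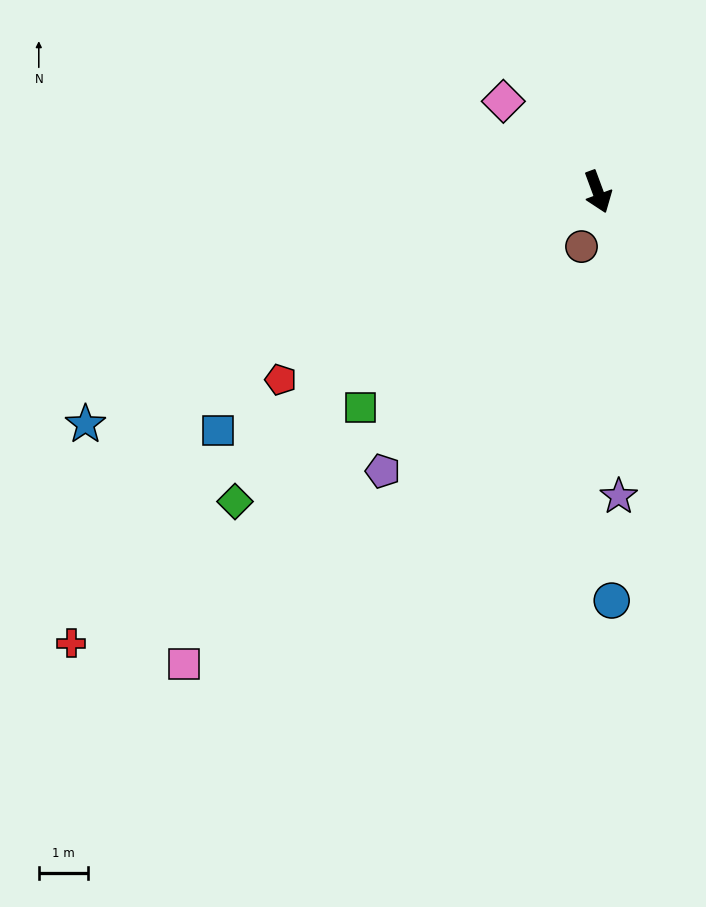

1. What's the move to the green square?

turn right 68°, forward 6.5 m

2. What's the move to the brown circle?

turn right 37°, forward 1.2 m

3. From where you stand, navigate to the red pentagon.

turn right 80°, forward 7.5 m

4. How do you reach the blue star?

turn right 86°, forward 11.5 m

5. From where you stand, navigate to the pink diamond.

turn right 154°, forward 2.7 m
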